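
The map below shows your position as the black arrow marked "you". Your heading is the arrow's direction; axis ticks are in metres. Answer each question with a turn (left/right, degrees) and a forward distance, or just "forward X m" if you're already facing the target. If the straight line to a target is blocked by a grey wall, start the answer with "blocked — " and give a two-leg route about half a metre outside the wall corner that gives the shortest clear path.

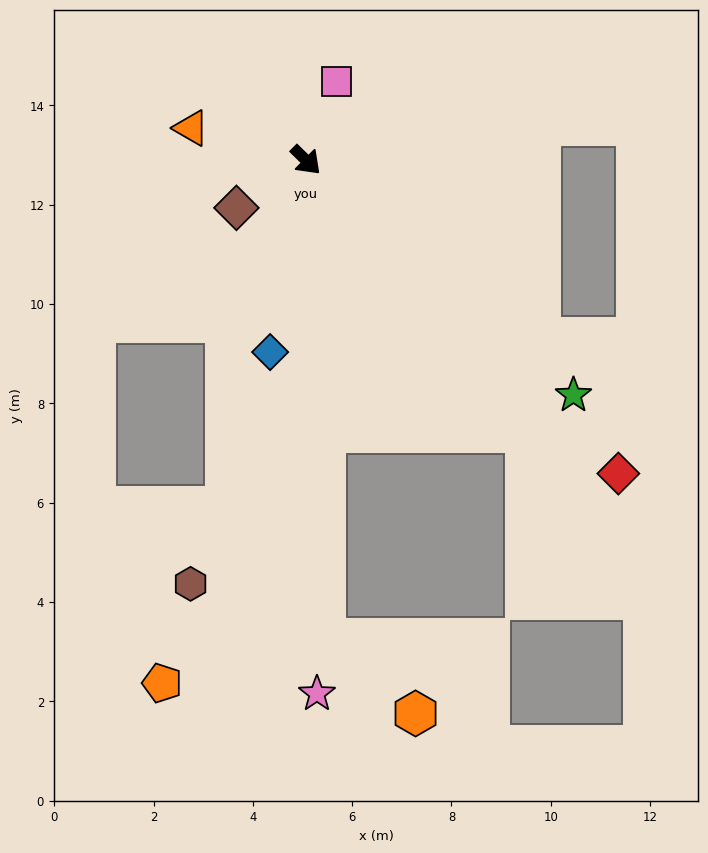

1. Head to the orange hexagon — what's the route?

blocked — turn right 43°, forward 9.7 m, then turn left 48°, forward 2.4 m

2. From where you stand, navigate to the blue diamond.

turn right 56°, forward 3.9 m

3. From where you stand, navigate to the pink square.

turn left 113°, forward 1.7 m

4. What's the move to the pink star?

turn right 44°, forward 10.7 m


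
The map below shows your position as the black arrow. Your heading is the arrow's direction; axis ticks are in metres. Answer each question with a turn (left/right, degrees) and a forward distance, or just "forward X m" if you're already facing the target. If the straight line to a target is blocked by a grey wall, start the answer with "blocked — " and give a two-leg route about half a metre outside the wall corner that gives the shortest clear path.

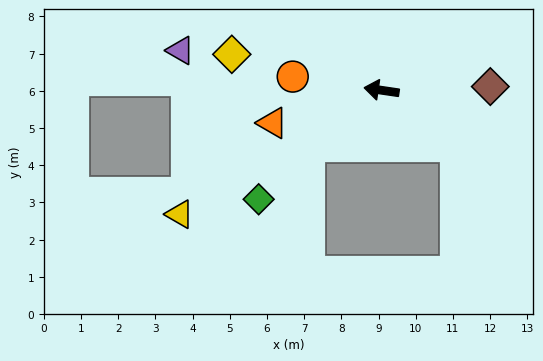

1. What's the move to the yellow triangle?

turn left 40°, forward 6.4 m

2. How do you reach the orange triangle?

turn left 25°, forward 3.1 m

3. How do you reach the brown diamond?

turn right 170°, forward 2.9 m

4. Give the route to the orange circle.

forward 2.4 m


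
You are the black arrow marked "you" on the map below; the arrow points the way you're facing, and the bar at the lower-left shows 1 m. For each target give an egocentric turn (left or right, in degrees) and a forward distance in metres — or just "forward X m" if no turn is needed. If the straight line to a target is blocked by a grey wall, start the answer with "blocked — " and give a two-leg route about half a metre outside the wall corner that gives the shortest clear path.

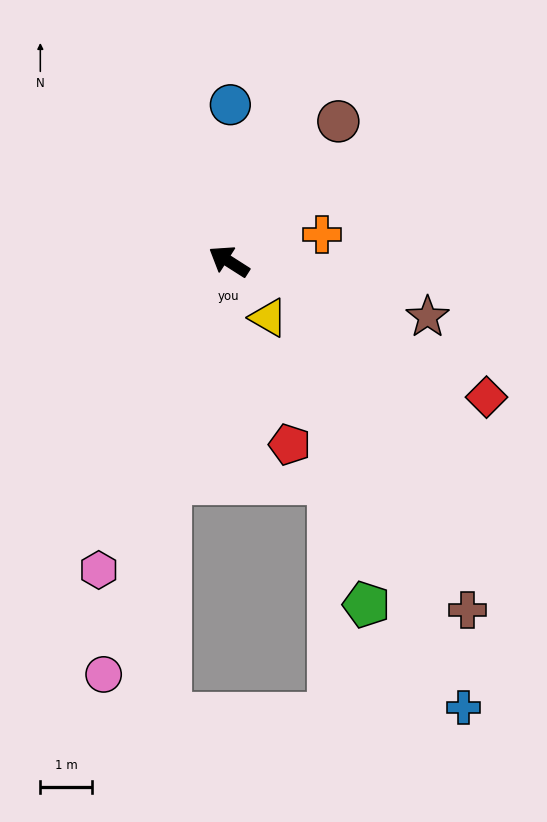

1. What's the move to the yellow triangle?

turn left 158°, forward 1.3 m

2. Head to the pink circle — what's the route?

turn left 106°, forward 8.4 m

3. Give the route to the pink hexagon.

turn left 100°, forward 6.5 m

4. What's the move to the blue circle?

turn right 58°, forward 3.0 m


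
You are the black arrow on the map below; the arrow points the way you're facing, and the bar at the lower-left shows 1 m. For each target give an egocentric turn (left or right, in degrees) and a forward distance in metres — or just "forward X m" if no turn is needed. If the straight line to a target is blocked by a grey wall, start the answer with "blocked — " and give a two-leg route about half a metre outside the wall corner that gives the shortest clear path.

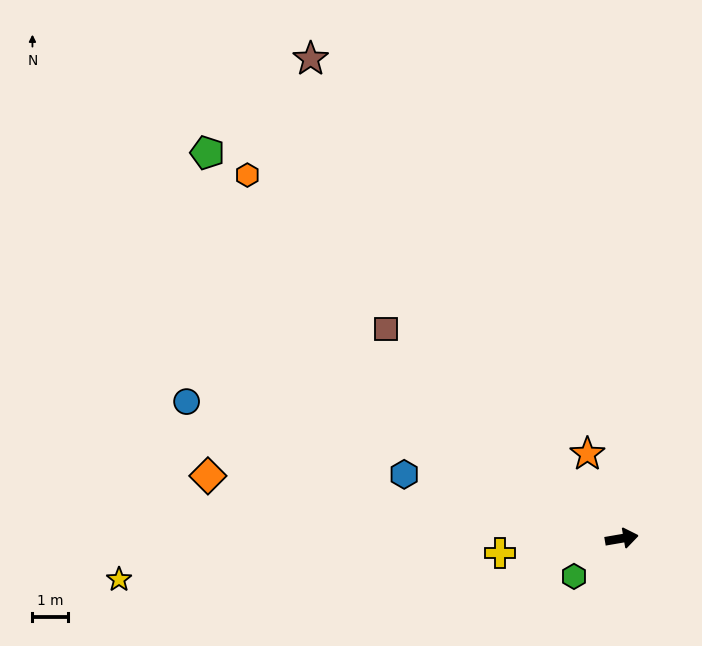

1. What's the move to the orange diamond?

turn left 162°, forward 11.7 m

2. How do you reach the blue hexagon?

turn left 154°, forward 6.3 m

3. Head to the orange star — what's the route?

turn left 102°, forward 2.5 m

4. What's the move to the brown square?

turn left 129°, forward 8.8 m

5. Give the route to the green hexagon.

turn right 151°, forward 1.7 m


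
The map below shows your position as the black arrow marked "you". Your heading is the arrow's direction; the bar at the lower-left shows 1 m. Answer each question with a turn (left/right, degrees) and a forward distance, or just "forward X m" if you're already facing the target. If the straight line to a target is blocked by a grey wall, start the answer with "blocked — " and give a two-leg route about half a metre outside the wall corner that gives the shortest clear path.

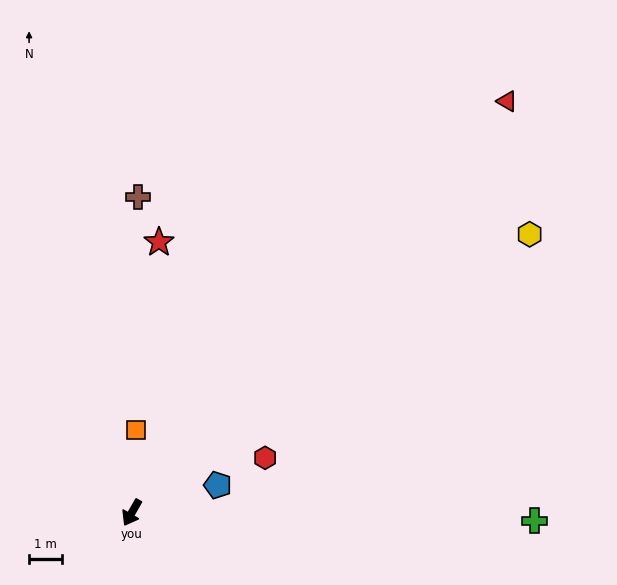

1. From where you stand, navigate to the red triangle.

turn left 167°, forward 17.1 m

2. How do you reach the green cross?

turn left 119°, forward 12.4 m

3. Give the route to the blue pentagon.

turn left 138°, forward 2.8 m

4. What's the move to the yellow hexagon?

turn left 155°, forward 14.9 m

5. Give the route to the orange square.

turn right 153°, forward 2.5 m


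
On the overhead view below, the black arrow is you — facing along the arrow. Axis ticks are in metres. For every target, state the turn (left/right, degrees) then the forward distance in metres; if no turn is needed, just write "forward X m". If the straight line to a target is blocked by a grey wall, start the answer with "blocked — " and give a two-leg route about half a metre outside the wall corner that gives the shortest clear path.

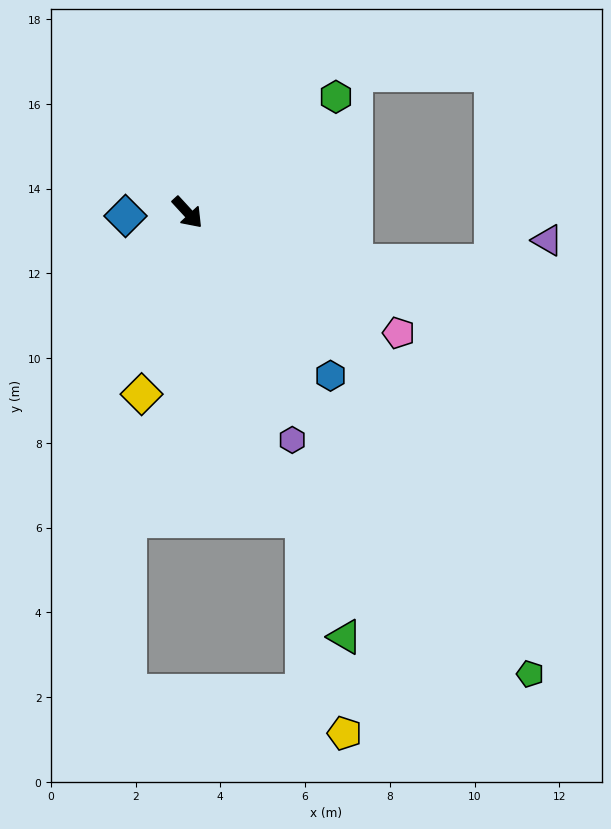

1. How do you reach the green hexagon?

turn left 85°, forward 4.4 m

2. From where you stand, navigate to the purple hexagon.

turn right 18°, forward 5.9 m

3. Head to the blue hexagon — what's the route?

forward 5.1 m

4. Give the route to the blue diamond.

turn right 129°, forward 1.5 m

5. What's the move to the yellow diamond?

turn right 57°, forward 4.4 m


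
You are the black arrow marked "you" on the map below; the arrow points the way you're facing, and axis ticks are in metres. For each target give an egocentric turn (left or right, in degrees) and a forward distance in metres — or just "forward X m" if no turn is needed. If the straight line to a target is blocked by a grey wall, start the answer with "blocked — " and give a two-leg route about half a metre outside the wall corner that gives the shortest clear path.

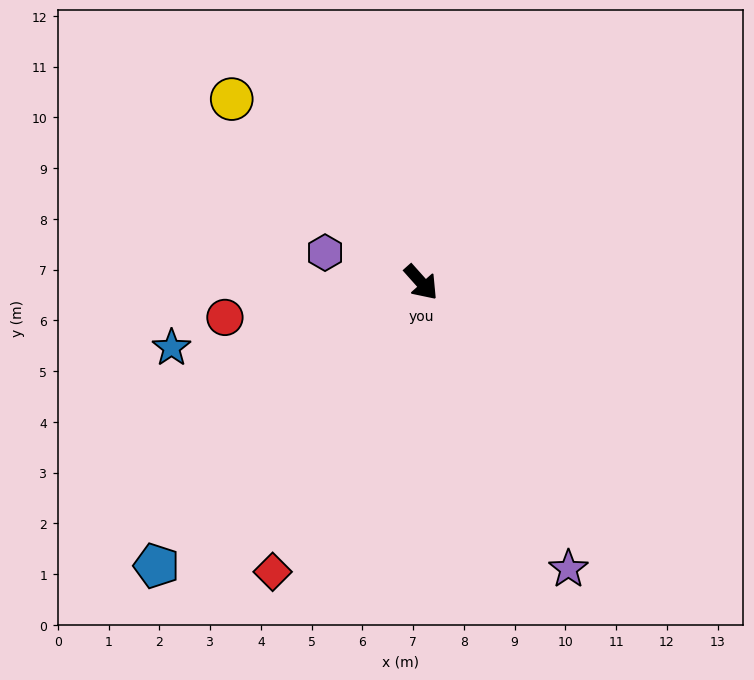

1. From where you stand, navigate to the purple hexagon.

turn right 149°, forward 2.0 m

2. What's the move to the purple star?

turn right 15°, forward 6.3 m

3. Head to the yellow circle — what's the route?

turn right 176°, forward 5.2 m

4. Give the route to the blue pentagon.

turn right 85°, forward 7.6 m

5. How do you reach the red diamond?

turn right 69°, forward 6.4 m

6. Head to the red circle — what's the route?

turn right 122°, forward 3.9 m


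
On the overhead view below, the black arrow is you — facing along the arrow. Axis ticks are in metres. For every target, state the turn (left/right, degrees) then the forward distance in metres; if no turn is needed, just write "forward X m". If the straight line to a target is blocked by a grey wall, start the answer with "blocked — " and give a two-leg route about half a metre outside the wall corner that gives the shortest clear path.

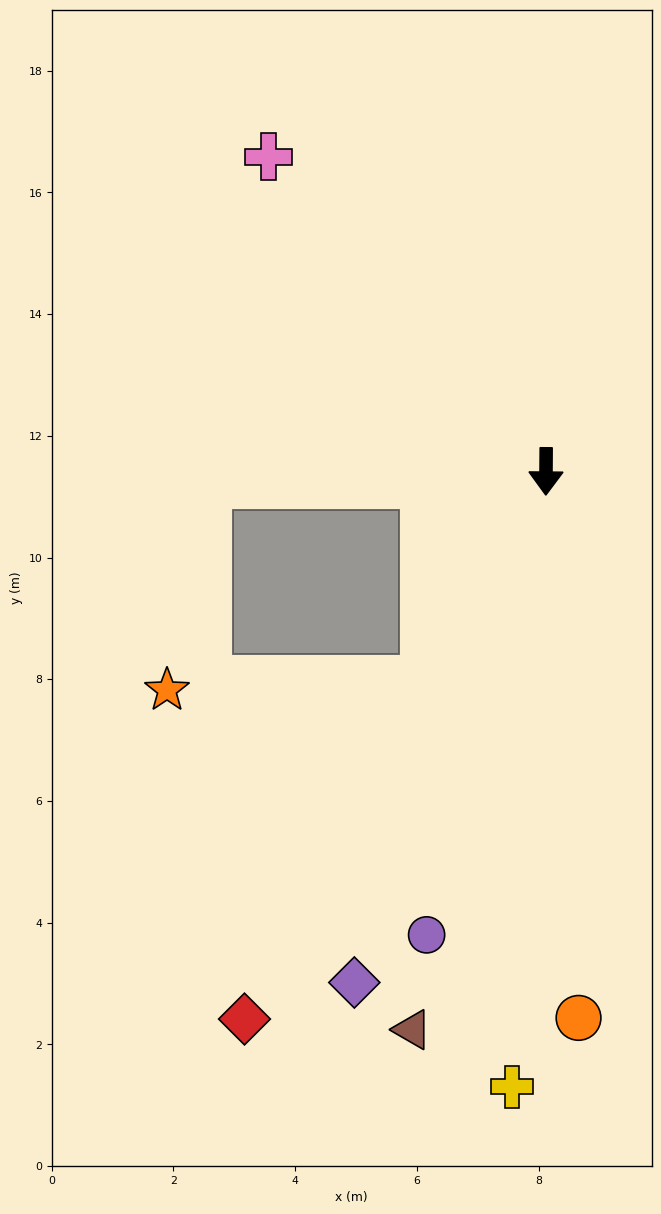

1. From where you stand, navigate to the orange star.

blocked — turn right 29°, forward 4.0 m, then turn right 59°, forward 4.3 m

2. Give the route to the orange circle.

turn left 4°, forward 9.0 m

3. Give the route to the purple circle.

turn right 14°, forward 7.9 m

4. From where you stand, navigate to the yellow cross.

turn right 3°, forward 10.1 m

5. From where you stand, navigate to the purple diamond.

turn right 20°, forward 9.0 m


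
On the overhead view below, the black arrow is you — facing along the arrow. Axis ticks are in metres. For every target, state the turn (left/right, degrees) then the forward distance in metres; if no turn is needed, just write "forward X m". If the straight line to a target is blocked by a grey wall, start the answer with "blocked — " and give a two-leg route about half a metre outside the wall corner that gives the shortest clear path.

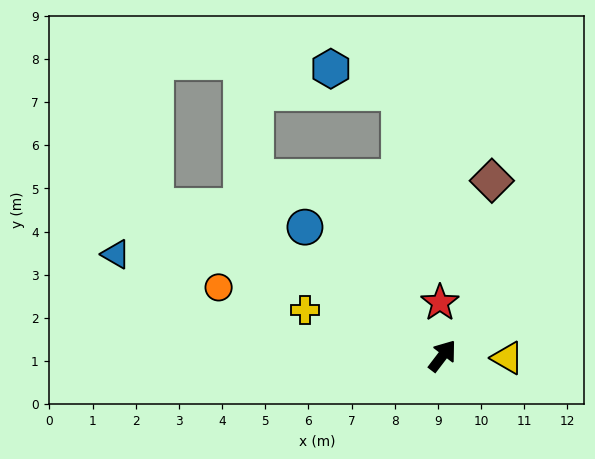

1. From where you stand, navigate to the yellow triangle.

turn right 55°, forward 1.5 m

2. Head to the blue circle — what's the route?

turn left 84°, forward 4.4 m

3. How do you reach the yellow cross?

turn left 109°, forward 3.4 m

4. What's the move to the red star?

turn left 40°, forward 1.2 m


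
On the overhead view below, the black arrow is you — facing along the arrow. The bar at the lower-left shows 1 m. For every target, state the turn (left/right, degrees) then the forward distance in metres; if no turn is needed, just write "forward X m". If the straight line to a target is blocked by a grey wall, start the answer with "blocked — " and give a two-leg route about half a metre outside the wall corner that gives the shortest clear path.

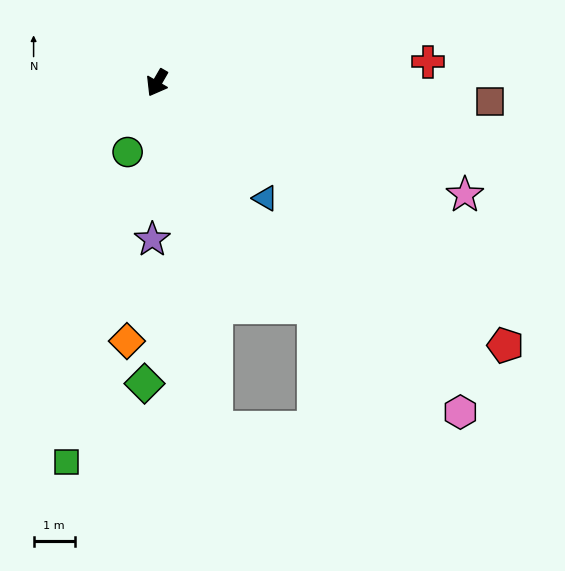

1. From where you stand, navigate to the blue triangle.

turn left 73°, forward 3.9 m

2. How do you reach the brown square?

turn left 117°, forward 8.1 m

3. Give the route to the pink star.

turn left 100°, forward 8.0 m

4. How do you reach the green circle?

turn left 7°, forward 1.8 m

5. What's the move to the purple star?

turn left 28°, forward 3.8 m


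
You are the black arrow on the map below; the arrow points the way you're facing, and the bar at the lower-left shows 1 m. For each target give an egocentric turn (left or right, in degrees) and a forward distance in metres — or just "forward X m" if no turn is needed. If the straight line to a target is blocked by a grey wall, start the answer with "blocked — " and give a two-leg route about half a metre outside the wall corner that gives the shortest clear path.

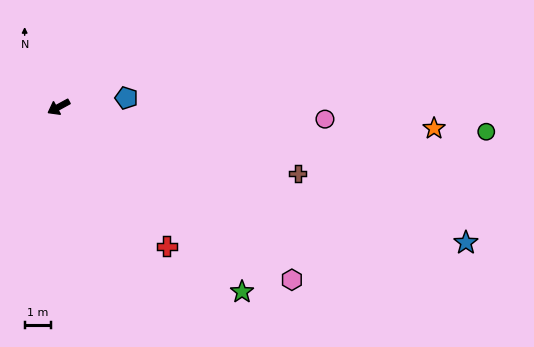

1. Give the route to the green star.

turn left 106°, forward 9.9 m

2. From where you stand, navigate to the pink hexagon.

turn left 115°, forward 11.0 m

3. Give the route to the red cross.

turn left 99°, forward 6.7 m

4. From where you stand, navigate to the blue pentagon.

turn left 159°, forward 2.6 m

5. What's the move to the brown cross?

turn left 136°, forward 9.4 m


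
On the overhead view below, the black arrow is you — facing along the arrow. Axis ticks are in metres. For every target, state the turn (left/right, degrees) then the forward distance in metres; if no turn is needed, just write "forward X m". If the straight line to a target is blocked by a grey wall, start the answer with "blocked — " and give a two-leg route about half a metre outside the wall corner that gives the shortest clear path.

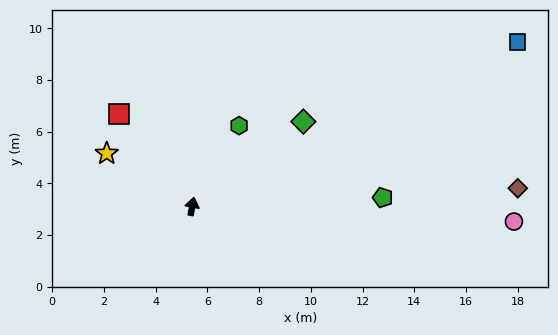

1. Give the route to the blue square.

turn right 53°, forward 14.1 m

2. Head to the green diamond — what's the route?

turn right 42°, forward 5.4 m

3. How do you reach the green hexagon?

turn right 20°, forward 3.6 m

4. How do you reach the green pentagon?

turn right 77°, forward 7.4 m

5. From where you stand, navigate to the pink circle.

turn right 82°, forward 12.5 m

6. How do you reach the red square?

turn left 49°, forward 4.6 m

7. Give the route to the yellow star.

turn left 69°, forward 3.9 m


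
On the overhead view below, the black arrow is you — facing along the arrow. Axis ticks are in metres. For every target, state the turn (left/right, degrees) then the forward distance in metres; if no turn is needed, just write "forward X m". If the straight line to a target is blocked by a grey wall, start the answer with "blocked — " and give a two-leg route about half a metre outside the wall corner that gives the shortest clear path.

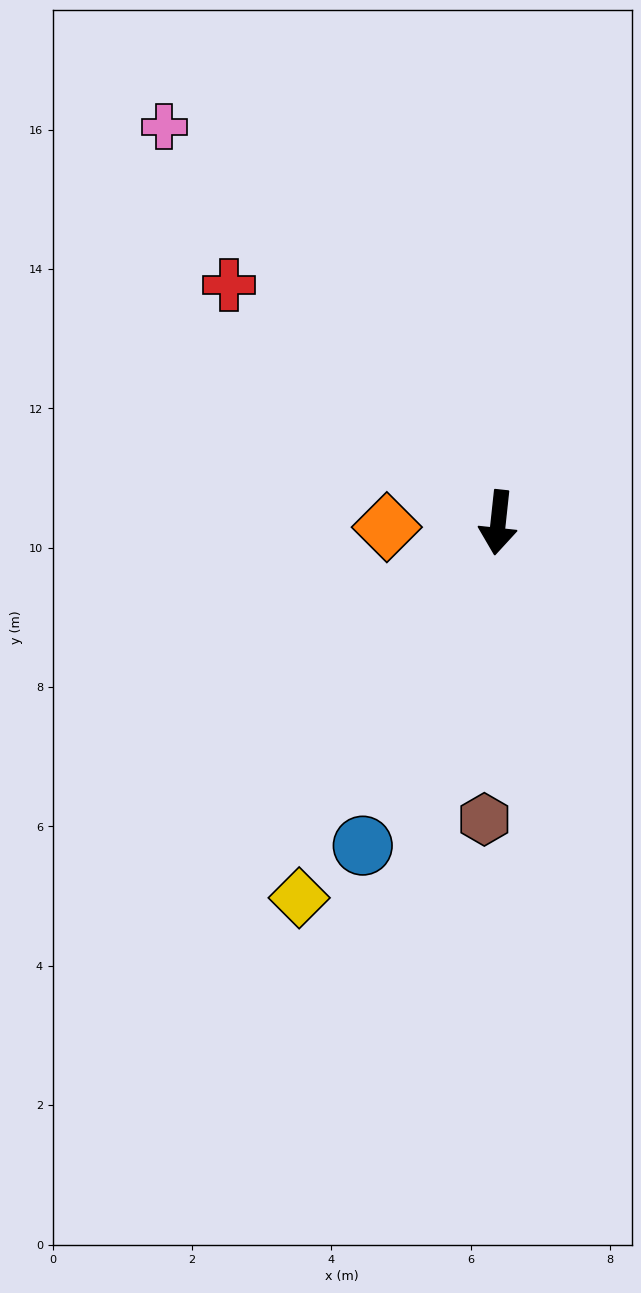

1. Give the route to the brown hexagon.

turn left 3°, forward 4.3 m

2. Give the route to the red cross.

turn right 125°, forward 5.2 m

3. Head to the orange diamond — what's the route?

turn right 81°, forward 1.6 m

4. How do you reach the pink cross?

turn right 134°, forward 7.4 m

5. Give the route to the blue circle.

turn right 17°, forward 5.0 m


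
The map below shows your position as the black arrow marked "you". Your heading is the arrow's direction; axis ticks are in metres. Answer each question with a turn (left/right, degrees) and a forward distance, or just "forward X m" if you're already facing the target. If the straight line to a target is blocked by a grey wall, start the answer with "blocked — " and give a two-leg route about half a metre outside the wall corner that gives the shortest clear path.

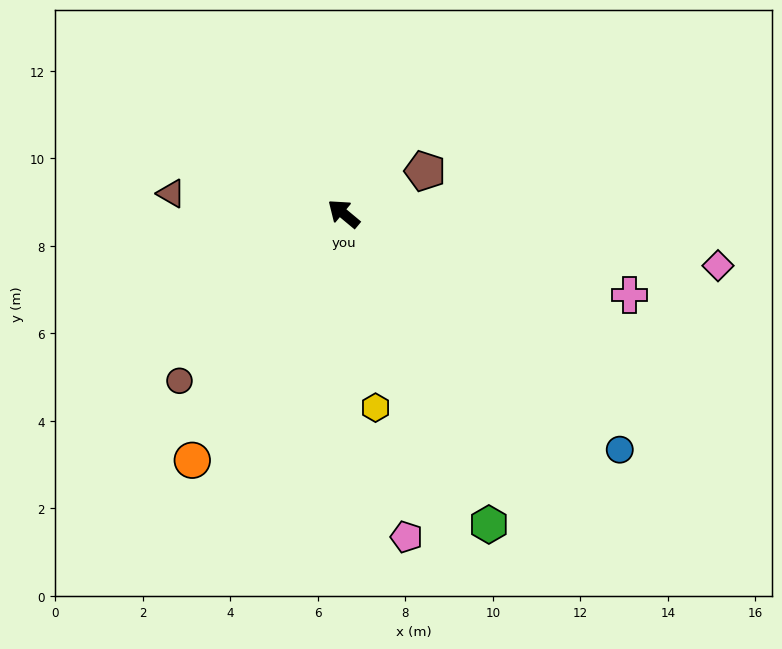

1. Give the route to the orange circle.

turn left 98°, forward 6.6 m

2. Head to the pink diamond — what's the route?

turn right 148°, forward 8.6 m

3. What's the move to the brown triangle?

turn left 33°, forward 4.0 m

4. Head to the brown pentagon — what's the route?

turn right 113°, forward 2.1 m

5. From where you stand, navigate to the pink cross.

turn right 156°, forward 6.8 m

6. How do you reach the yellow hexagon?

turn left 139°, forward 4.5 m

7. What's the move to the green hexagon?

turn left 155°, forward 7.8 m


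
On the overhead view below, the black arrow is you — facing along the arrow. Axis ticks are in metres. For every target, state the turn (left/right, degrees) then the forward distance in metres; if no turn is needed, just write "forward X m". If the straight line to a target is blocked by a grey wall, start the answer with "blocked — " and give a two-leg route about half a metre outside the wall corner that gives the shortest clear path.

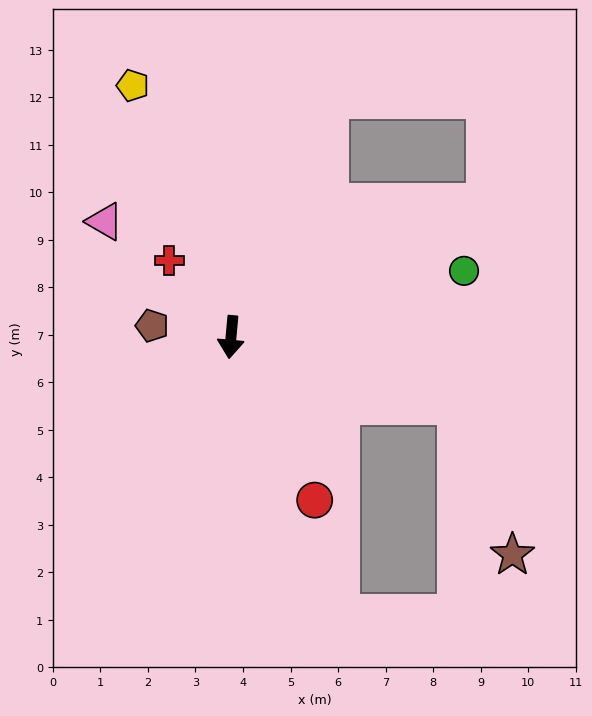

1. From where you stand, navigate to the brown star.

blocked — turn left 79°, forward 5.0 m, then turn right 54°, forward 3.4 m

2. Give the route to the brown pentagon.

turn right 93°, forward 1.7 m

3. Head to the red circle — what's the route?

turn left 32°, forward 3.9 m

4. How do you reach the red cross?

turn right 136°, forward 2.1 m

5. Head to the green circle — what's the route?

turn left 111°, forward 5.1 m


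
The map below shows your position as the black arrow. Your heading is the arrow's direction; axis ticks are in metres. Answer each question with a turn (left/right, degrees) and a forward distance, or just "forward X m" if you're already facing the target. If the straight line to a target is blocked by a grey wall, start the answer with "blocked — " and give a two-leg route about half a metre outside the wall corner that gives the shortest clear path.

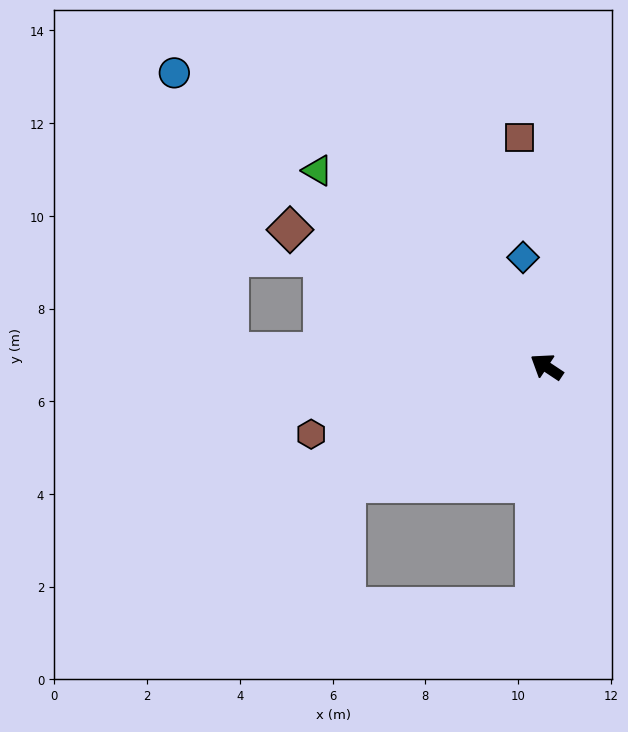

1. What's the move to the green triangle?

turn right 7°, forward 6.5 m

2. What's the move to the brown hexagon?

turn left 50°, forward 5.3 m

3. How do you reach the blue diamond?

turn right 44°, forward 2.4 m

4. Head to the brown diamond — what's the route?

turn left 5°, forward 6.3 m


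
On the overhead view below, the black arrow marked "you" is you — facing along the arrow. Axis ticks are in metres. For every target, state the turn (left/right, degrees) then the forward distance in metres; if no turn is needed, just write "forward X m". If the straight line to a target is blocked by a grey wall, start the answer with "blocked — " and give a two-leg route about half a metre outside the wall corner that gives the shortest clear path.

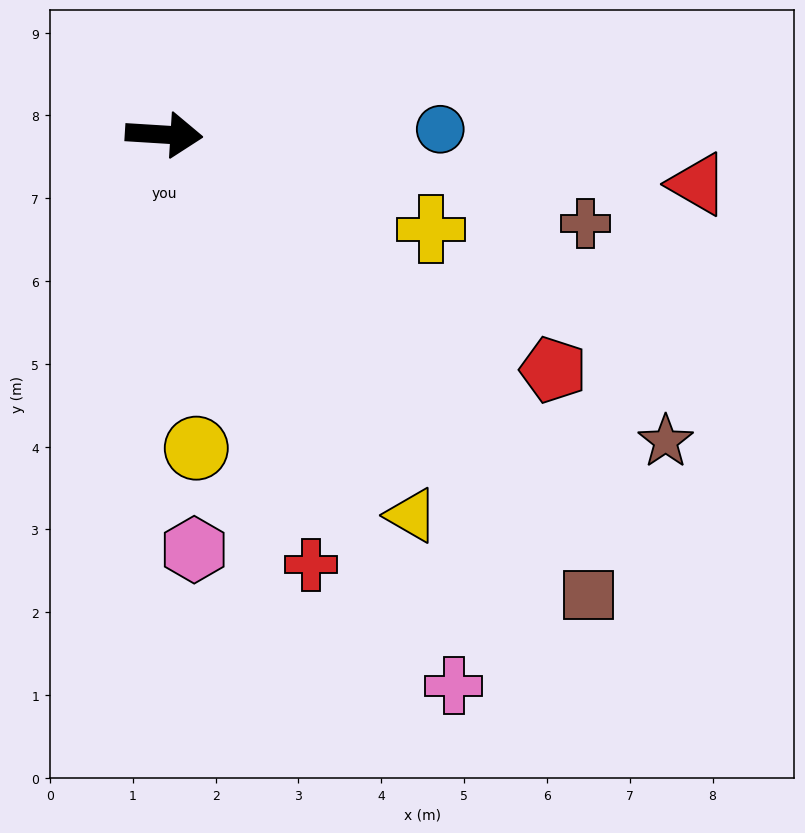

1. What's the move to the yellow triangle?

turn right 53°, forward 5.5 m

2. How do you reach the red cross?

turn right 68°, forward 5.5 m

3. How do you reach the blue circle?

turn left 5°, forward 3.3 m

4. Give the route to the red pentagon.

turn right 28°, forward 5.5 m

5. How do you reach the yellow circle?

turn right 81°, forward 3.8 m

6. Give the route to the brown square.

turn right 44°, forward 7.6 m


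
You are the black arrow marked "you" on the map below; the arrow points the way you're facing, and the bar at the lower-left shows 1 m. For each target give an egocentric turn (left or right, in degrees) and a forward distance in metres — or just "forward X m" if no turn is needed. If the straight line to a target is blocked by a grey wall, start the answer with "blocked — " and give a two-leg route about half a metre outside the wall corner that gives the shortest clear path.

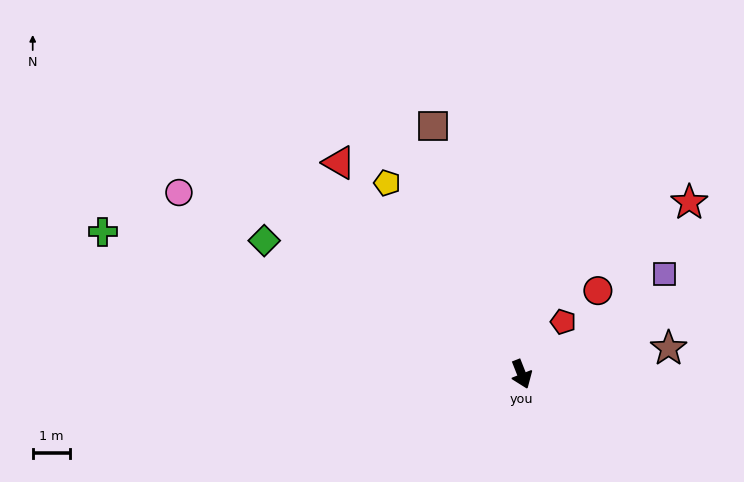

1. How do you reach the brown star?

turn left 78°, forward 4.0 m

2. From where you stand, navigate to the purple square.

turn left 104°, forward 4.7 m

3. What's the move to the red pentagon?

turn left 120°, forward 1.8 m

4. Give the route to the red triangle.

turn right 161°, forward 7.5 m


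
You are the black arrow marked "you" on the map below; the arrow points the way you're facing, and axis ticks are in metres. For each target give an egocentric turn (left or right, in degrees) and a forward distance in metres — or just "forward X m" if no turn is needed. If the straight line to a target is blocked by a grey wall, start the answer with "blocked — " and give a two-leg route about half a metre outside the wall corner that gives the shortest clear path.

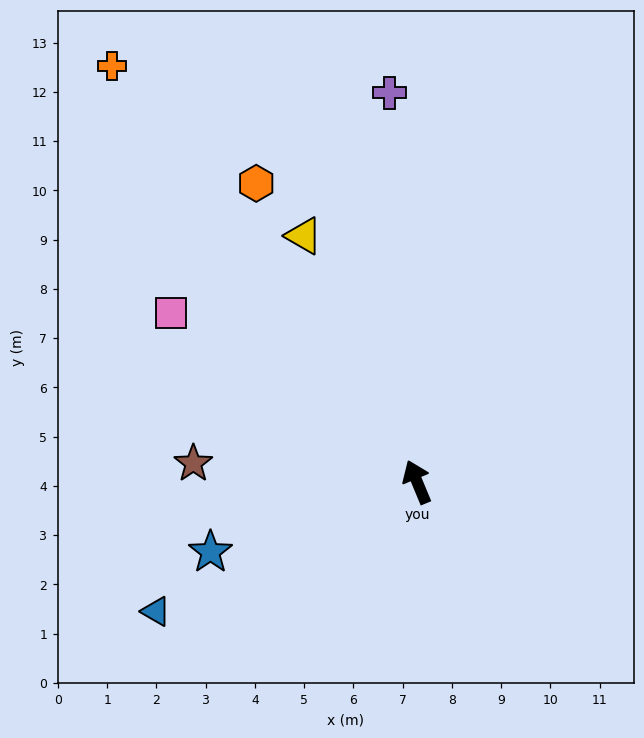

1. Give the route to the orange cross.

turn left 14°, forward 10.5 m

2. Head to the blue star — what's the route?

turn left 86°, forward 4.4 m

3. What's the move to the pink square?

turn left 33°, forward 6.1 m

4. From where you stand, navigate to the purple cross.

turn right 19°, forward 7.9 m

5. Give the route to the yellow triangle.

turn left 2°, forward 5.5 m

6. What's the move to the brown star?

turn left 63°, forward 4.6 m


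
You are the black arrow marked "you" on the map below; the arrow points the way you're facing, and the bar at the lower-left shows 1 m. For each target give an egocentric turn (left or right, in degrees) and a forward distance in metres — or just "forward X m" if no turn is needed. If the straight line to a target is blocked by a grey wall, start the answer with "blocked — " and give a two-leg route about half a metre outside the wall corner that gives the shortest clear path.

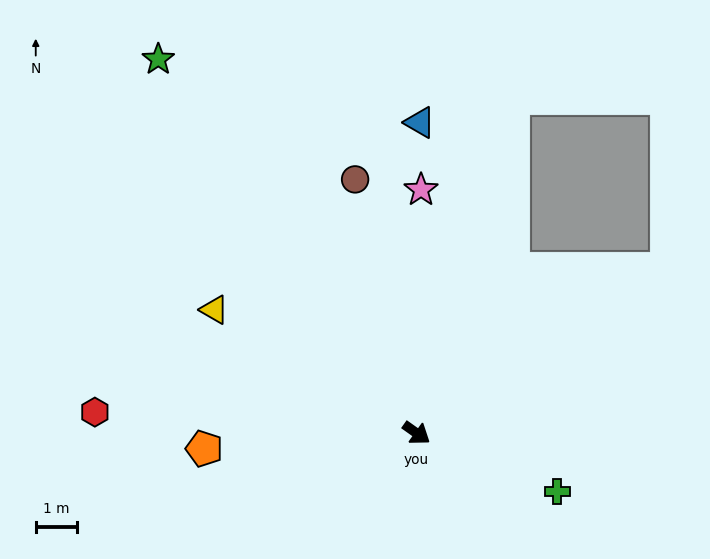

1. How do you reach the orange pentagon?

turn right 140°, forward 5.2 m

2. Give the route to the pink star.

turn left 124°, forward 5.9 m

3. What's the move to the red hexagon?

turn right 148°, forward 7.8 m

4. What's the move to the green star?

turn left 160°, forward 11.0 m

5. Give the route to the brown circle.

turn left 139°, forward 6.3 m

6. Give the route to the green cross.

turn left 13°, forward 3.7 m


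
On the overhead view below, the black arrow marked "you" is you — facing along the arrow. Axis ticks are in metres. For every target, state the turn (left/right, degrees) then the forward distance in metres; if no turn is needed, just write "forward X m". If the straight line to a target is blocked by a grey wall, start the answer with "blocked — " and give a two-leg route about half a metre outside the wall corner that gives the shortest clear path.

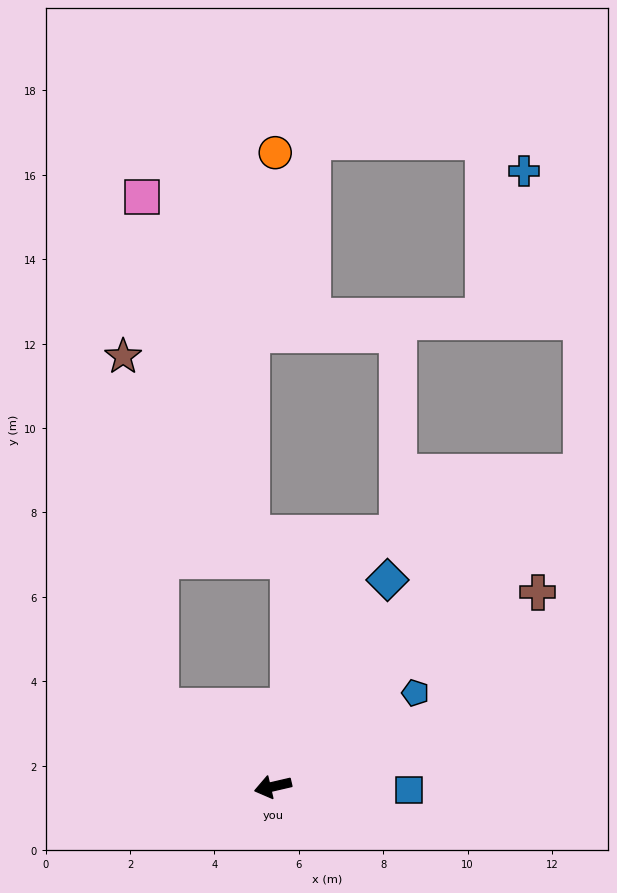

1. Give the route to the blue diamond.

turn right 132°, forward 5.6 m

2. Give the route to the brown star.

blocked — turn right 49°, forward 3.3 m, then turn right 48°, forward 8.3 m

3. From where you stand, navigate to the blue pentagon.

turn right 160°, forward 4.0 m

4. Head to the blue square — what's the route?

turn left 166°, forward 3.2 m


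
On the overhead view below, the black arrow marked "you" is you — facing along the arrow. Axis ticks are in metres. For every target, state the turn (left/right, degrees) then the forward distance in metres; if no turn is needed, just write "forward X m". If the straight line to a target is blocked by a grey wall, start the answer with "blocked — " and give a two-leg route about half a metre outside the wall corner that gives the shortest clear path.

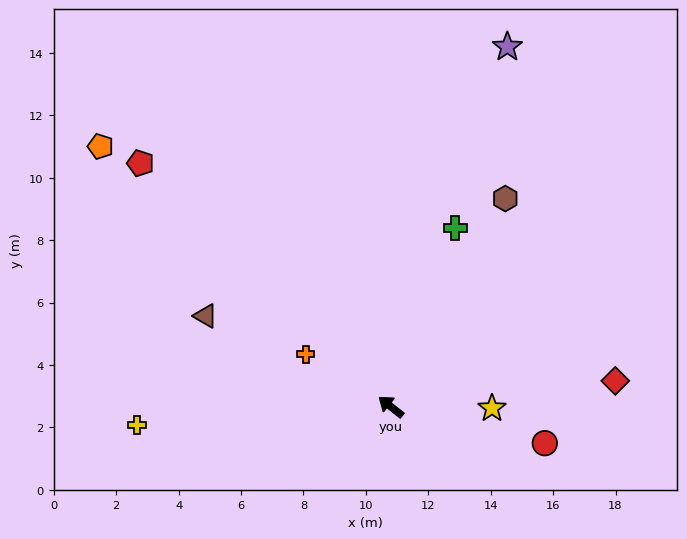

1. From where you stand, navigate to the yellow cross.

turn left 43°, forward 8.2 m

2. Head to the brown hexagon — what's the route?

turn right 80°, forward 7.6 m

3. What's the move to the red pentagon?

turn right 6°, forward 11.2 m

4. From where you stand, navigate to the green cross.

turn right 71°, forward 6.1 m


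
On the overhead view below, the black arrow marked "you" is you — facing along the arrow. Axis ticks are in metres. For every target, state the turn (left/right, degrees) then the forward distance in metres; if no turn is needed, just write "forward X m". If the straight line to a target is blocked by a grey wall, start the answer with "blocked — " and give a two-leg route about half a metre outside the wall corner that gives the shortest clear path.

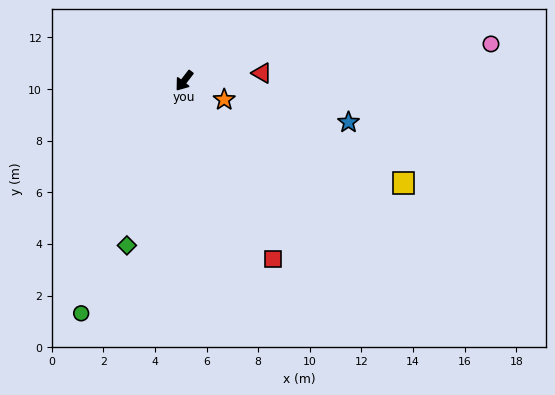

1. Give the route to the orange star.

turn left 102°, forward 1.7 m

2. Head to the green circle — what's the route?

turn left 14°, forward 9.9 m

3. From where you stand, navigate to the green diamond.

turn left 18°, forward 6.8 m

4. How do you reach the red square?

turn left 64°, forward 7.7 m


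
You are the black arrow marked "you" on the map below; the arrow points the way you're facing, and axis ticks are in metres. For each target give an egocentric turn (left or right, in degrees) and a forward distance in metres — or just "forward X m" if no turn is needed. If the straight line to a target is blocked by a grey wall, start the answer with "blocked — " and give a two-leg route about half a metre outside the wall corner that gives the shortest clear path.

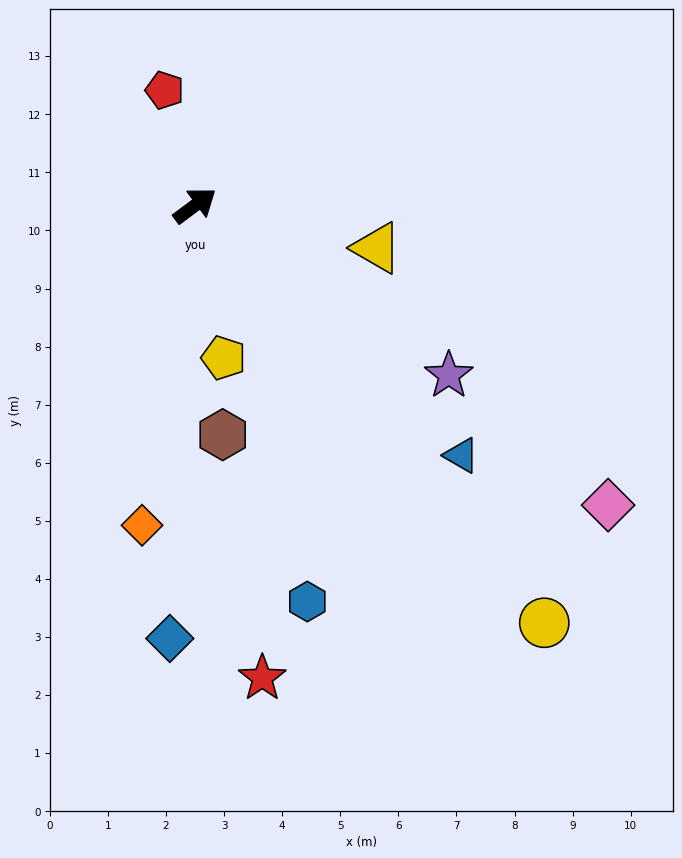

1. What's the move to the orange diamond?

turn right 136°, forward 5.6 m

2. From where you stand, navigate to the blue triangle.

turn right 80°, forward 6.3 m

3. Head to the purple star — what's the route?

turn right 70°, forward 5.3 m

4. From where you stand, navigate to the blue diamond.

turn right 130°, forward 7.5 m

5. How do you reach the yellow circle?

turn right 87°, forward 9.4 m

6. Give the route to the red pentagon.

turn left 68°, forward 2.1 m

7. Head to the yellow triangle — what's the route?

turn right 50°, forward 3.2 m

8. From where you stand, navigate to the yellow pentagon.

turn right 116°, forward 2.7 m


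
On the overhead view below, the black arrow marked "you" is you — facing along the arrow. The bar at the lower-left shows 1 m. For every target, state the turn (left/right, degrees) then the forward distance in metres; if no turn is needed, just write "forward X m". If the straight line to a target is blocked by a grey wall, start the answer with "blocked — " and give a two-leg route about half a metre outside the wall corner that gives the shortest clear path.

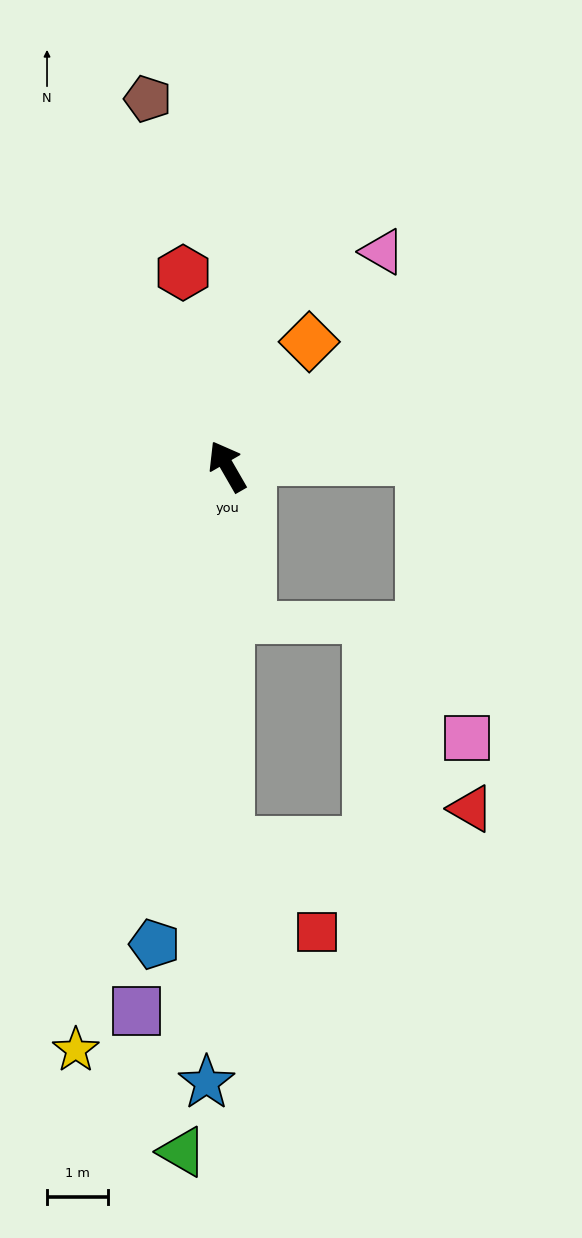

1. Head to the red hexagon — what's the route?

turn right 17°, forward 3.2 m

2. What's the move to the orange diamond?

turn right 63°, forward 2.4 m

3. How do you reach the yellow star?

turn left 136°, forward 9.9 m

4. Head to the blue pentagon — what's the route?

turn left 141°, forward 7.9 m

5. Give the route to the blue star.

turn left 148°, forward 10.1 m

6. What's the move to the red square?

blocked — turn left 150°, forward 6.1 m, then turn left 45°, forward 2.1 m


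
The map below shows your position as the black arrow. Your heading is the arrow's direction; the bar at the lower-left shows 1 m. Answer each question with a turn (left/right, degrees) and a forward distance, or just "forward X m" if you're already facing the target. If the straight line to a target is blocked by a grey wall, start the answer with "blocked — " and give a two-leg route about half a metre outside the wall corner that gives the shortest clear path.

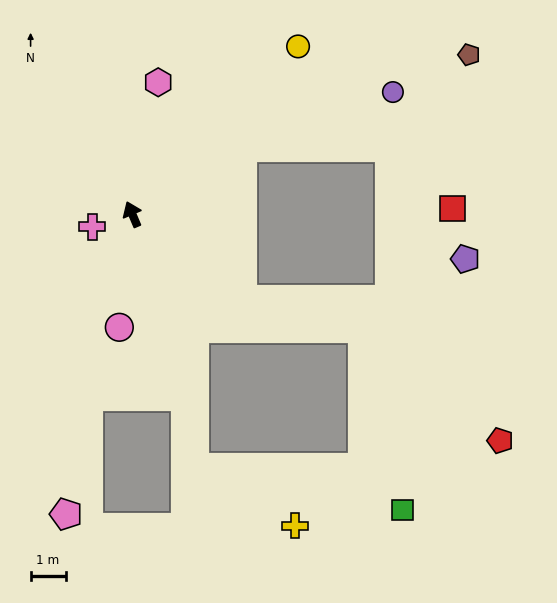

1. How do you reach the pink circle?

turn left 150°, forward 3.3 m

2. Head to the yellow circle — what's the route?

turn right 68°, forward 6.7 m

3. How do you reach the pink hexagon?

turn right 34°, forward 3.8 m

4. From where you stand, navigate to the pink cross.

turn left 84°, forward 1.2 m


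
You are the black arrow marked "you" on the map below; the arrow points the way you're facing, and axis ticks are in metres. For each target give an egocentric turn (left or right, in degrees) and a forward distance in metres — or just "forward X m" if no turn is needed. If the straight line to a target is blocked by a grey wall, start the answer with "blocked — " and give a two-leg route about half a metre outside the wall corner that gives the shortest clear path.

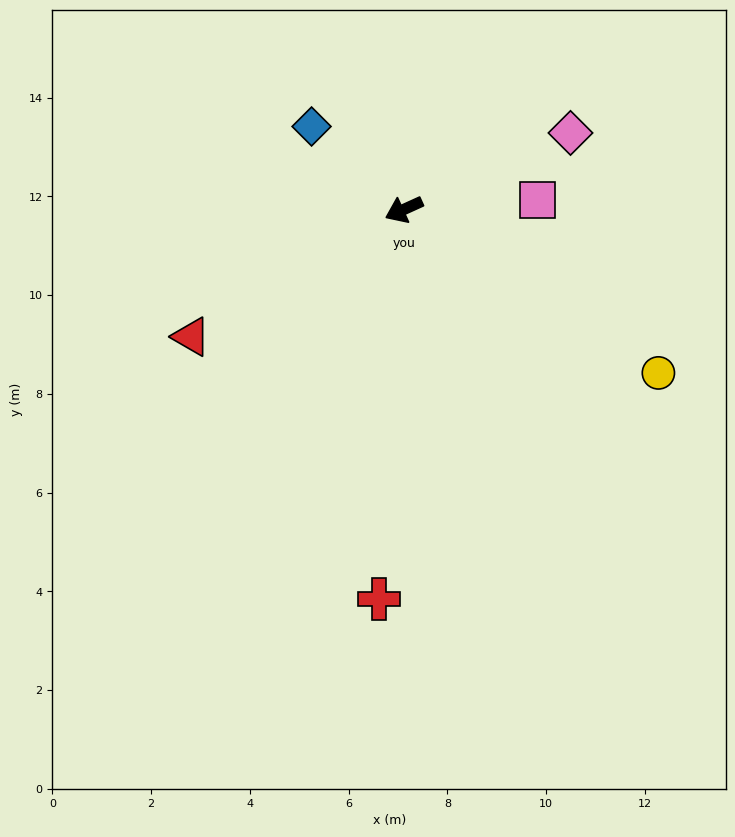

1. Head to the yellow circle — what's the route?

turn left 123°, forward 6.1 m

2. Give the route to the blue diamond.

turn right 66°, forward 2.5 m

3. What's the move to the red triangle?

turn left 6°, forward 5.0 m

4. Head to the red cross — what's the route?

turn left 62°, forward 7.9 m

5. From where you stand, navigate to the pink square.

turn left 159°, forward 2.7 m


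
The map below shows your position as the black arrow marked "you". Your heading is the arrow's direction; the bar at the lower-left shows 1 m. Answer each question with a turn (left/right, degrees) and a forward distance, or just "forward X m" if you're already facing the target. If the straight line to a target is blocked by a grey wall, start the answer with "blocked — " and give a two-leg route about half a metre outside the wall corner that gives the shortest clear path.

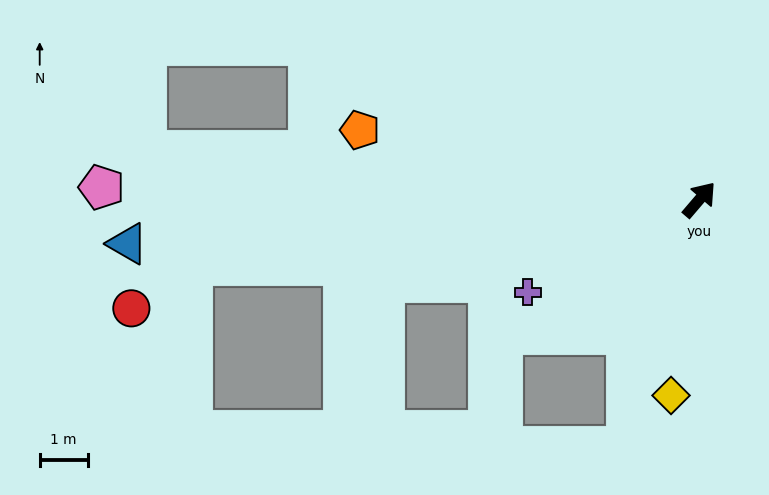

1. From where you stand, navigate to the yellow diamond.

turn right 148°, forward 4.1 m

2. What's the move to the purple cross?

turn left 159°, forward 4.1 m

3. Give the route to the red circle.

blocked — turn left 138°, forward 10.7 m, then turn left 28°, forward 1.6 m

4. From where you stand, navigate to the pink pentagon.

turn left 129°, forward 12.5 m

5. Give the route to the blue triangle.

turn left 135°, forward 12.0 m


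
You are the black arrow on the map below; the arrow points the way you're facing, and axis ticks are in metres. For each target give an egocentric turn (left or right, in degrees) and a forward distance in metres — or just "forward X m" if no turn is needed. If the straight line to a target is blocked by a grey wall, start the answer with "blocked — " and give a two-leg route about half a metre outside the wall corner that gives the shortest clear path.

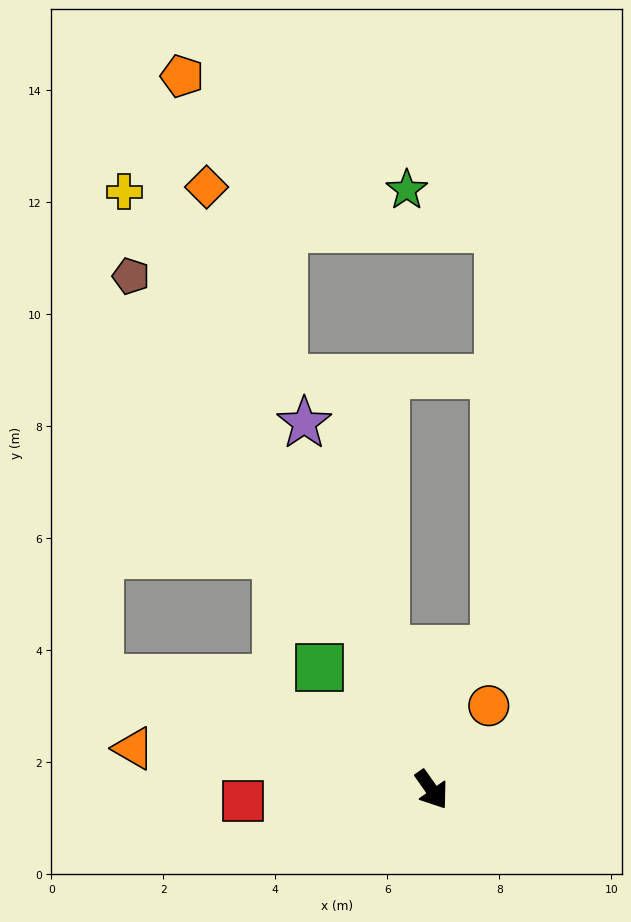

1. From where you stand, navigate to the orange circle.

turn left 111°, forward 1.8 m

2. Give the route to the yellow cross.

turn left 172°, forward 12.0 m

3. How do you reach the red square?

turn right 122°, forward 3.4 m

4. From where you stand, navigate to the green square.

turn right 173°, forward 3.0 m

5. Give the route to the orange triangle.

turn right 133°, forward 5.4 m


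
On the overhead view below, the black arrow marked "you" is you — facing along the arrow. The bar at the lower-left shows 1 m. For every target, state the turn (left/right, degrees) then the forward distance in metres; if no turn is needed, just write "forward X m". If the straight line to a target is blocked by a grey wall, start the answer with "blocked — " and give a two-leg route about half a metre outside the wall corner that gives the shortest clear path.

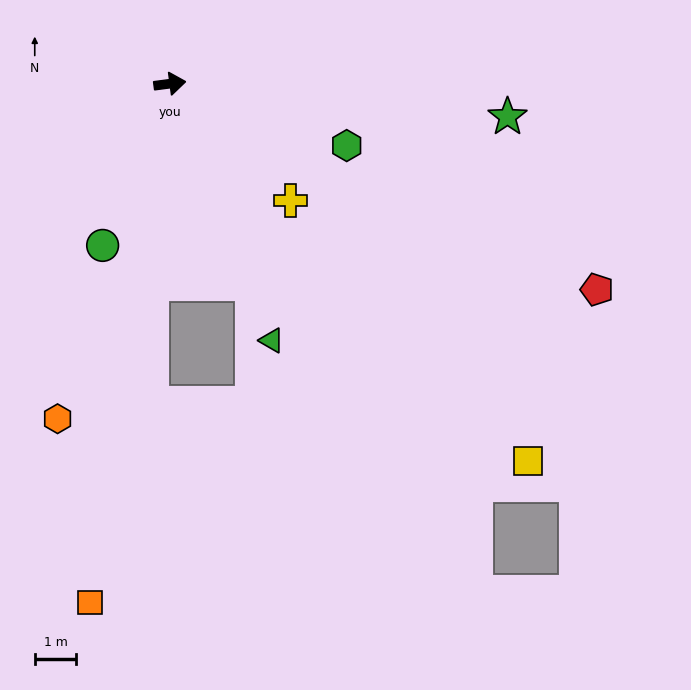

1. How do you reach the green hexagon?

turn right 27°, forward 4.5 m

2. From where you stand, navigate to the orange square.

turn right 106°, forward 12.7 m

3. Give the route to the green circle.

turn right 120°, forward 4.2 m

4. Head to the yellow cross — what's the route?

turn right 52°, forward 4.1 m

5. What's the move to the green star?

turn right 13°, forward 8.2 m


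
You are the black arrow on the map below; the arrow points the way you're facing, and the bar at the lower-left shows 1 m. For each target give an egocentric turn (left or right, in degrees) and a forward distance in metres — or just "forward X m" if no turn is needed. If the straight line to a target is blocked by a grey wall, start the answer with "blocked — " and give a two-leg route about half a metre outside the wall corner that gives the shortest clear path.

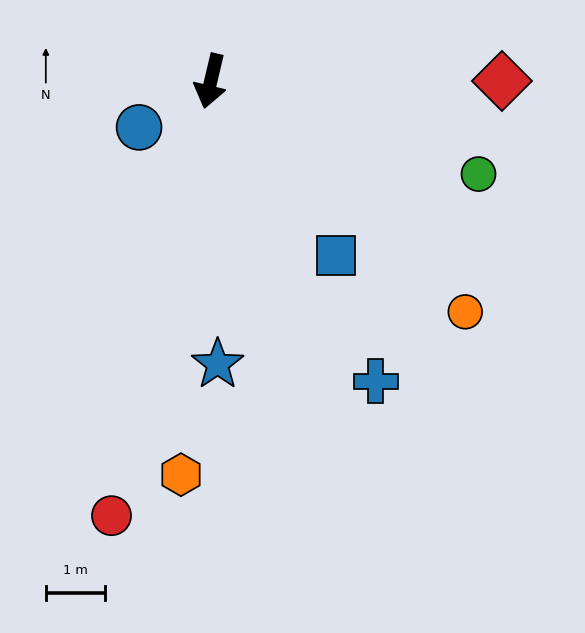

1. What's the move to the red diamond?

turn left 103°, forward 4.9 m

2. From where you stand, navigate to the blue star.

turn left 15°, forward 4.8 m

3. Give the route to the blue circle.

turn right 44°, forward 1.4 m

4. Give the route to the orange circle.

turn left 61°, forward 5.8 m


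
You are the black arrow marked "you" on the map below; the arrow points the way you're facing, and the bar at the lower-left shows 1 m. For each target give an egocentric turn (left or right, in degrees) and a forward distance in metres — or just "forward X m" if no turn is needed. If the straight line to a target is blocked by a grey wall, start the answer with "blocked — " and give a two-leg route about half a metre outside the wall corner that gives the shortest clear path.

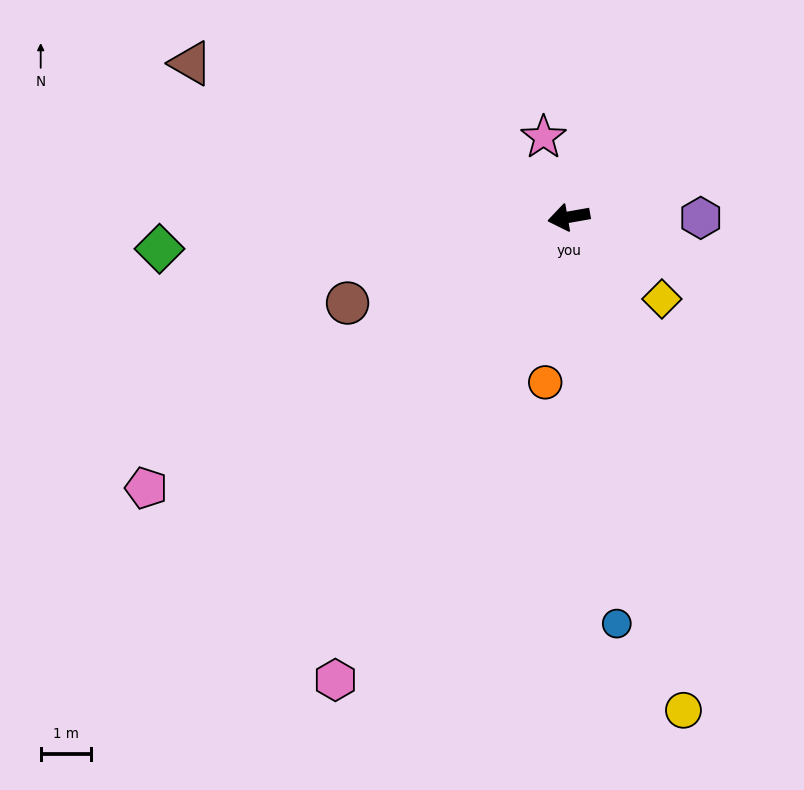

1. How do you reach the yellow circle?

turn left 93°, forward 10.2 m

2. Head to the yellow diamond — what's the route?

turn left 129°, forward 2.5 m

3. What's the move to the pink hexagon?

turn left 53°, forward 10.4 m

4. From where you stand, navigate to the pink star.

turn right 82°, forward 1.7 m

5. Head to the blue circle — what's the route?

turn left 87°, forward 8.2 m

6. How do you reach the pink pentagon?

turn left 23°, forward 10.1 m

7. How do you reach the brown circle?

turn left 11°, forward 4.8 m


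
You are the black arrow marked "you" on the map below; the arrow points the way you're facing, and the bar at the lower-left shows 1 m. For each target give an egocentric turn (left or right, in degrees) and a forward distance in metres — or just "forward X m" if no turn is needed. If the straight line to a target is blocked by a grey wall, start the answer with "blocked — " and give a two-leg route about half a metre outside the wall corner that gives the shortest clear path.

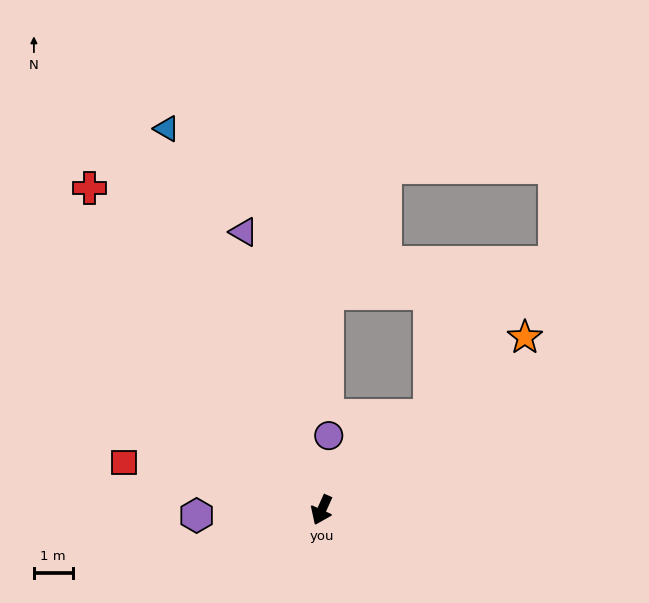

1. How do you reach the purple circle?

turn right 161°, forward 1.9 m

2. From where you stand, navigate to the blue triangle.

turn right 134°, forward 10.6 m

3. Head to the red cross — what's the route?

turn right 120°, forward 10.2 m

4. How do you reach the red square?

turn right 79°, forward 5.2 m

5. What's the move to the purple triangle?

turn right 140°, forward 7.4 m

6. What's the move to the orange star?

turn left 155°, forward 6.9 m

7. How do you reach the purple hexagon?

turn right 63°, forward 3.2 m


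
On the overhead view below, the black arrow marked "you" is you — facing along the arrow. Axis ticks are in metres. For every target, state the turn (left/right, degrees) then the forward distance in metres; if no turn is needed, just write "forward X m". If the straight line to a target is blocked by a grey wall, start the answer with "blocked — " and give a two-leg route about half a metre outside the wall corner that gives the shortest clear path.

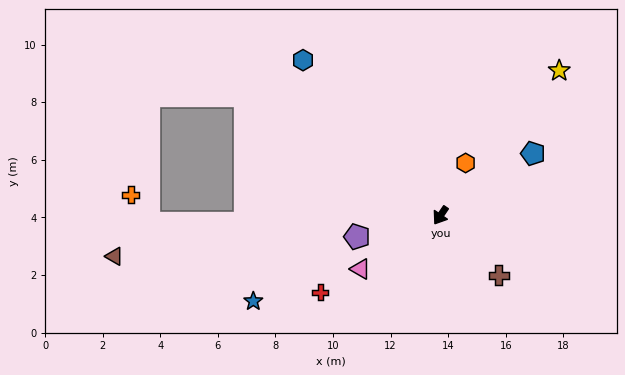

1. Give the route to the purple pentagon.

turn right 42°, forward 3.0 m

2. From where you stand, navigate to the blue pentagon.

turn left 158°, forward 3.9 m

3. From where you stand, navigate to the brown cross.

turn left 78°, forward 2.9 m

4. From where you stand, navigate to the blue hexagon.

turn right 104°, forward 7.2 m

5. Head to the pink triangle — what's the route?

turn right 22°, forward 3.3 m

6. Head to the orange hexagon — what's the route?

turn right 171°, forward 2.0 m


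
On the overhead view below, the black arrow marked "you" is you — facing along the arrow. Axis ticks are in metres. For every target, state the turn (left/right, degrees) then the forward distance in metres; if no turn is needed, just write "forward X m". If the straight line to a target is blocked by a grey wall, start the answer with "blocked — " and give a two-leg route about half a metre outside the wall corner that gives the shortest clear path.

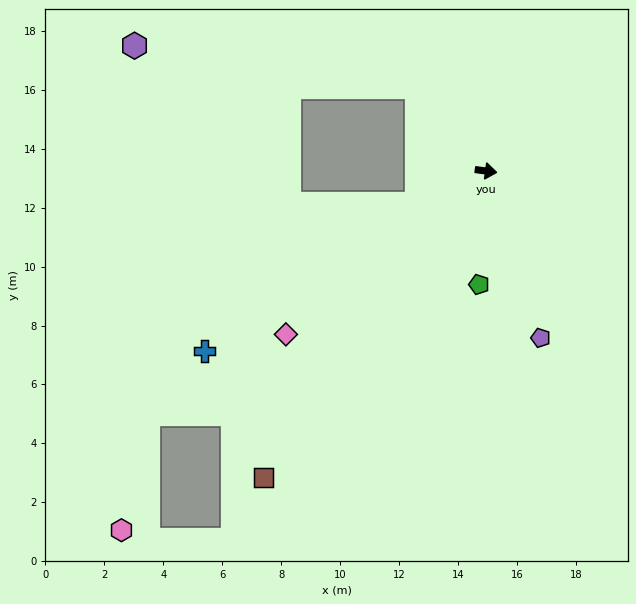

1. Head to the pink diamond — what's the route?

turn right 133°, forward 8.8 m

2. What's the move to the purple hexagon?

blocked — turn left 137°, forward 3.7 m, then turn left 42°, forward 9.7 m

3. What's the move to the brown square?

turn right 118°, forward 12.8 m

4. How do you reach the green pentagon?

turn right 86°, forward 3.9 m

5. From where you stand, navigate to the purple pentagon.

turn right 64°, forward 6.0 m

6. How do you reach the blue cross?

turn right 140°, forward 11.3 m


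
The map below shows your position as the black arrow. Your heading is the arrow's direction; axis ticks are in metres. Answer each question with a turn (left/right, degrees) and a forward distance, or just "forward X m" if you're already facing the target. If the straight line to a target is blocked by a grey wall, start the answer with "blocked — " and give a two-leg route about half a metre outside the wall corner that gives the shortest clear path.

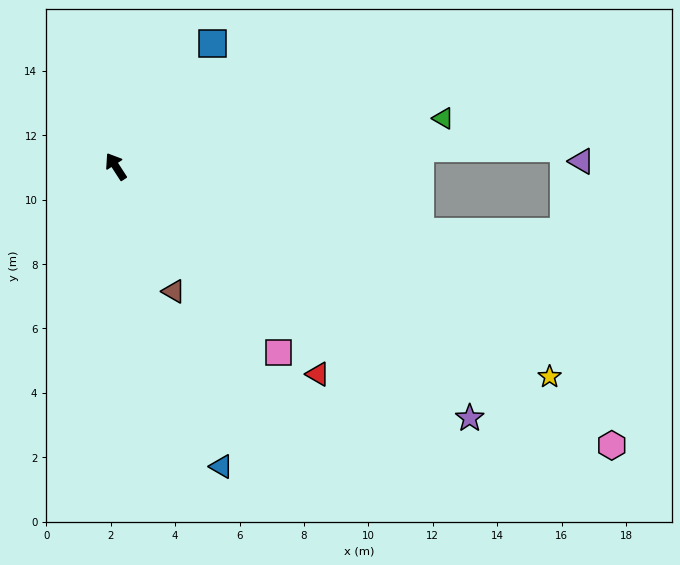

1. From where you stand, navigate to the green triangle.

turn right 115°, forward 10.3 m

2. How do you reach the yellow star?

turn right 149°, forward 15.0 m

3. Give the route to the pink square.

turn right 172°, forward 7.7 m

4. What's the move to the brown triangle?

turn left 172°, forward 4.3 m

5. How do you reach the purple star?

turn right 158°, forward 13.5 m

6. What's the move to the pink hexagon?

turn right 152°, forward 17.7 m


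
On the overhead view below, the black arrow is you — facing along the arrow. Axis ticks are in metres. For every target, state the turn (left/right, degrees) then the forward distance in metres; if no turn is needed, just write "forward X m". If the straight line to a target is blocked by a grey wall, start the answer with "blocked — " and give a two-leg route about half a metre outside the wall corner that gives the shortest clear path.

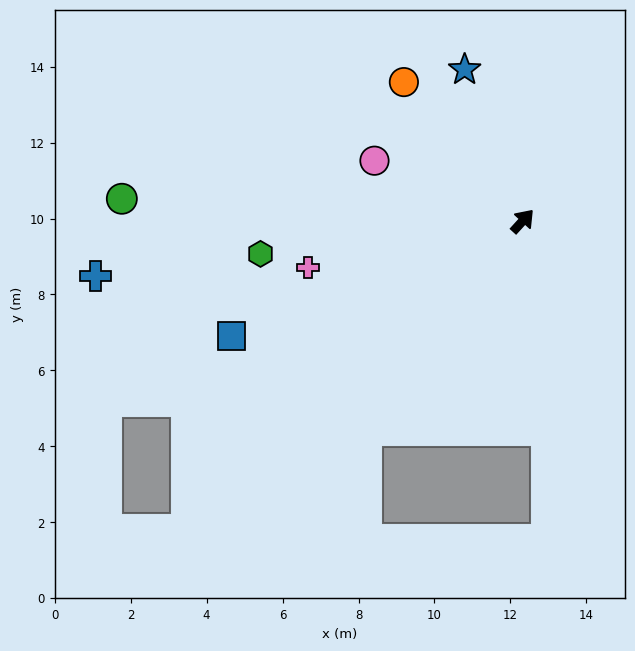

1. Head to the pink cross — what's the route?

turn left 145°, forward 5.8 m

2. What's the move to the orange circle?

turn left 83°, forward 4.8 m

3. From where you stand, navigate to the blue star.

turn left 63°, forward 4.3 m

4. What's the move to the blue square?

turn left 154°, forward 8.2 m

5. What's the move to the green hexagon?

turn left 139°, forward 7.0 m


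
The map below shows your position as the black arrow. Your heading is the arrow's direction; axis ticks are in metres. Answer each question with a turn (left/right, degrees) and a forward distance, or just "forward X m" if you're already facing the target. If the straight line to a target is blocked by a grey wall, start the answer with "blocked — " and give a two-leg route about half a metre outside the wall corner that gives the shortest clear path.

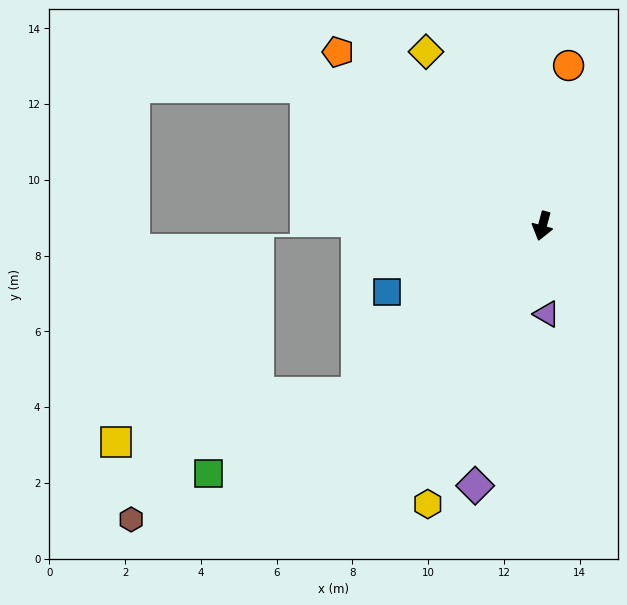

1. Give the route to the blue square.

turn right 52°, forward 4.5 m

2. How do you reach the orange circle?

turn right 174°, forward 4.3 m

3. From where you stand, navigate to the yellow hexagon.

turn right 7°, forward 7.9 m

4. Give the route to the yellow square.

blocked — turn right 33°, forward 6.6 m, then turn right 31°, forward 6.5 m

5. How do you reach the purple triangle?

turn left 18°, forward 2.3 m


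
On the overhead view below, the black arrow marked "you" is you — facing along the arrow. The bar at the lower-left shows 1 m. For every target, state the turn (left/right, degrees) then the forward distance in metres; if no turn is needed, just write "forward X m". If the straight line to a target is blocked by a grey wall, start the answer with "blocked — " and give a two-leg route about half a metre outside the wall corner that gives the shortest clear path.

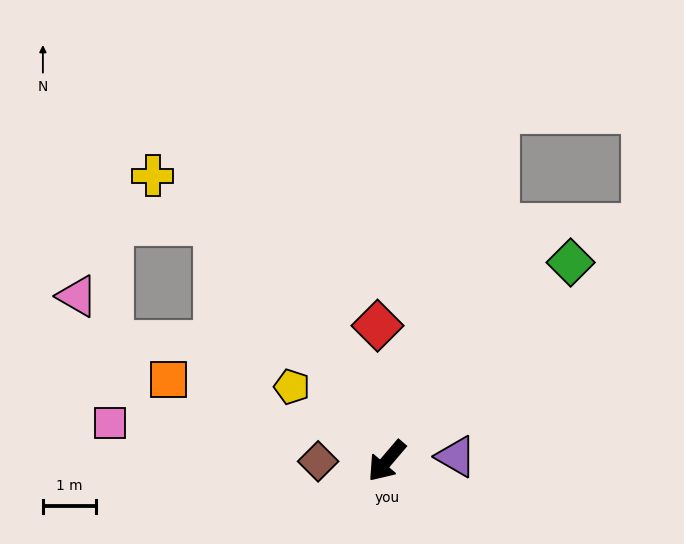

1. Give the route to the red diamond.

turn right 136°, forward 2.5 m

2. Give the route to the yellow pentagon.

turn right 88°, forward 2.3 m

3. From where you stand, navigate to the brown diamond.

turn right 49°, forward 1.3 m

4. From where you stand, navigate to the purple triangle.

turn left 134°, forward 1.3 m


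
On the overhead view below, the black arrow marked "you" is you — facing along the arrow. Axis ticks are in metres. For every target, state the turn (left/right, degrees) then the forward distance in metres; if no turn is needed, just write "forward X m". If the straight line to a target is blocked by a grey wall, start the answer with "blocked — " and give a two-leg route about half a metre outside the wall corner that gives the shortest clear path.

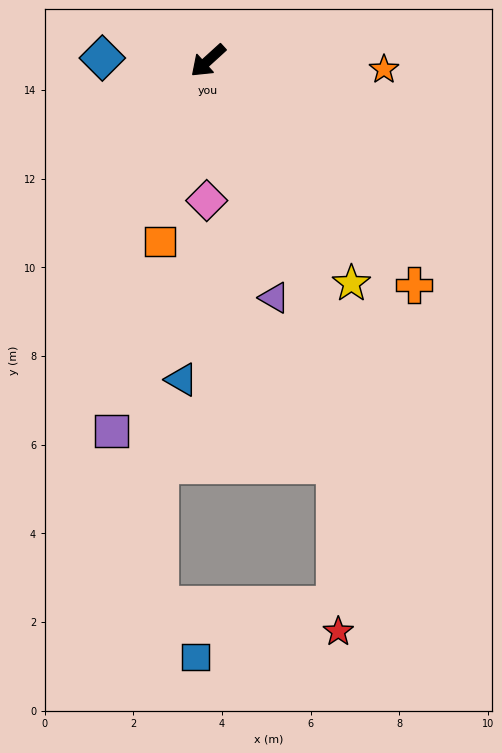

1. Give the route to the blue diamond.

turn right 44°, forward 2.4 m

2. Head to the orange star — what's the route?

turn left 135°, forward 4.0 m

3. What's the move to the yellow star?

turn left 80°, forward 6.0 m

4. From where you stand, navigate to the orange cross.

turn left 90°, forward 6.9 m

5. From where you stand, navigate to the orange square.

turn left 33°, forward 4.2 m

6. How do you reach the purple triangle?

turn left 63°, forward 5.6 m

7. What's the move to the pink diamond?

turn left 47°, forward 3.2 m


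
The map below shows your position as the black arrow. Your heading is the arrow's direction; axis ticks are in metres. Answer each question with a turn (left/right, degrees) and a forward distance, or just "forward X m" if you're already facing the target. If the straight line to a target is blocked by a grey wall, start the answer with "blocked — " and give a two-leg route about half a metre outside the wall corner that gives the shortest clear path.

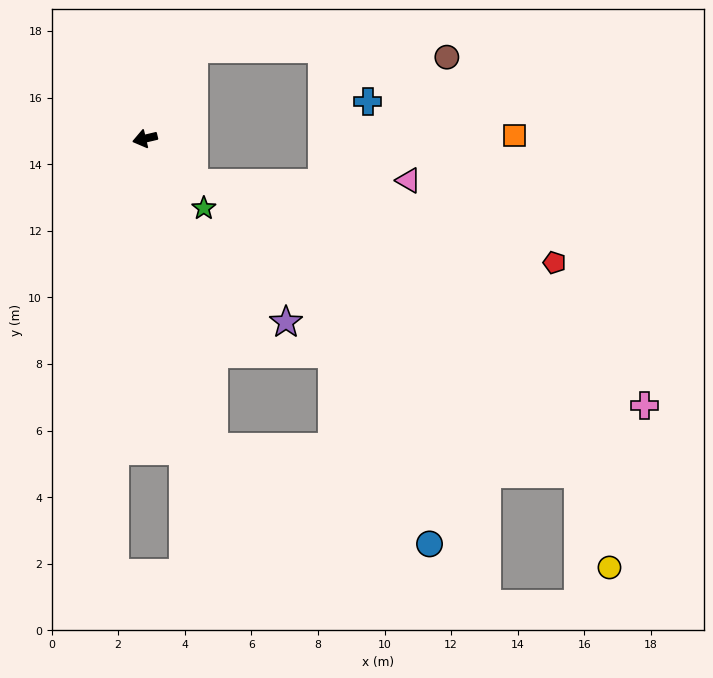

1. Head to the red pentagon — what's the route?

blocked — turn left 125°, forward 2.0 m, then turn left 29°, forward 11.1 m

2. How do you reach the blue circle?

blocked — turn left 89°, forward 9.5 m, then turn left 53°, forward 7.1 m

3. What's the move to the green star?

turn left 117°, forward 2.7 m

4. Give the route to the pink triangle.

blocked — turn left 125°, forward 2.0 m, then turn left 42°, forward 6.4 m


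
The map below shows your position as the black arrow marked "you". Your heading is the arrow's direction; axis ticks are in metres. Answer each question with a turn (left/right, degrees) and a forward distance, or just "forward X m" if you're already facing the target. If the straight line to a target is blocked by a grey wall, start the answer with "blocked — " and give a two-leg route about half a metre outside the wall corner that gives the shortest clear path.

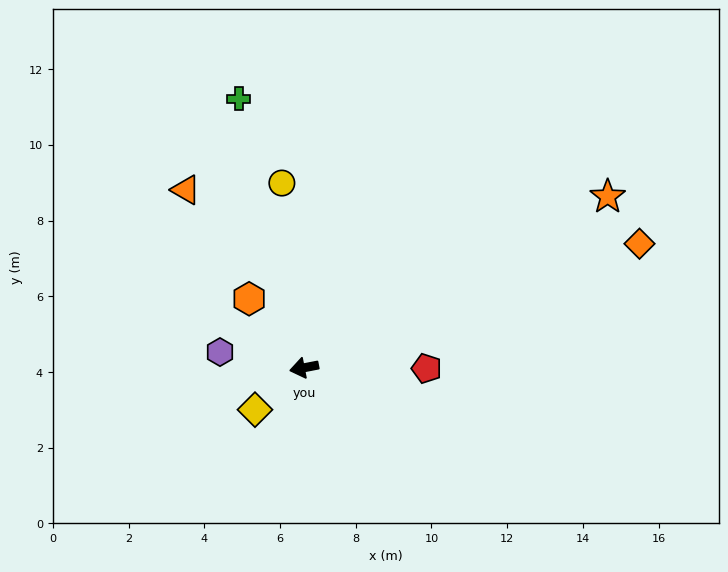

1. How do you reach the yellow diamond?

turn left 29°, forward 1.7 m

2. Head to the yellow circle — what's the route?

turn right 94°, forward 4.9 m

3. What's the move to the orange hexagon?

turn right 62°, forward 2.3 m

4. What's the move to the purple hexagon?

turn right 22°, forward 2.3 m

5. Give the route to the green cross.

turn right 87°, forward 7.3 m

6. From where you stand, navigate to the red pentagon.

turn left 169°, forward 3.2 m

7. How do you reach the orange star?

turn right 162°, forward 9.2 m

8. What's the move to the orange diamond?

turn right 171°, forward 9.4 m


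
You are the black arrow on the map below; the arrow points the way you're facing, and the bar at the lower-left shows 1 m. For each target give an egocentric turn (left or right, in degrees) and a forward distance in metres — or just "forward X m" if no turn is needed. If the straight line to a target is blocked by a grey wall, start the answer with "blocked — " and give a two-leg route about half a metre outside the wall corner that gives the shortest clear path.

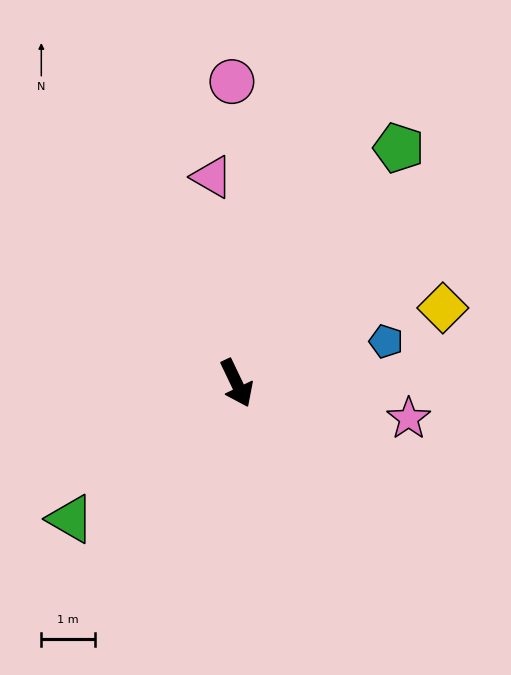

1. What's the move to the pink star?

turn left 53°, forward 3.3 m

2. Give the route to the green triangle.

turn right 76°, forward 4.0 m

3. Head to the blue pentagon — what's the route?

turn left 80°, forward 2.9 m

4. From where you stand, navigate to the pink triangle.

turn left 161°, forward 3.9 m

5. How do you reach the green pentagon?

turn left 120°, forward 5.3 m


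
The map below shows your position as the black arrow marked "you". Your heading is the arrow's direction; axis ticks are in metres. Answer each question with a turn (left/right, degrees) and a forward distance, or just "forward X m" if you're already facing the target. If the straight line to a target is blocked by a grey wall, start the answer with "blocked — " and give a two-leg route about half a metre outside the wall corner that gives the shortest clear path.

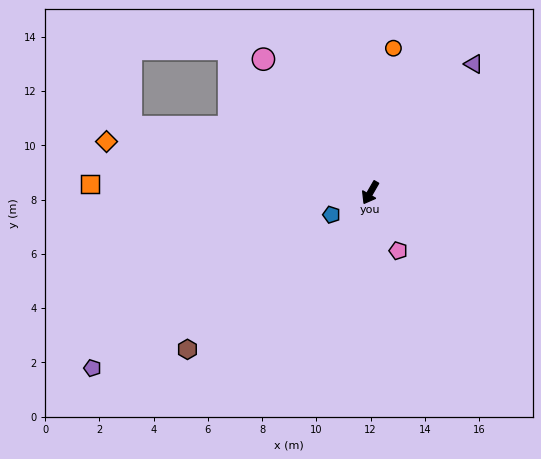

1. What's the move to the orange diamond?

turn right 71°, forward 9.9 m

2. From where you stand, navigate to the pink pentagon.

turn left 56°, forward 2.4 m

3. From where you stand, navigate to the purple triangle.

turn left 171°, forward 6.1 m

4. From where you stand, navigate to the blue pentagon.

turn right 30°, forward 1.6 m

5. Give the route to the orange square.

turn right 62°, forward 10.3 m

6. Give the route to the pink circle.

turn right 111°, forward 6.3 m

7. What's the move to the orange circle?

turn right 159°, forward 5.4 m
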